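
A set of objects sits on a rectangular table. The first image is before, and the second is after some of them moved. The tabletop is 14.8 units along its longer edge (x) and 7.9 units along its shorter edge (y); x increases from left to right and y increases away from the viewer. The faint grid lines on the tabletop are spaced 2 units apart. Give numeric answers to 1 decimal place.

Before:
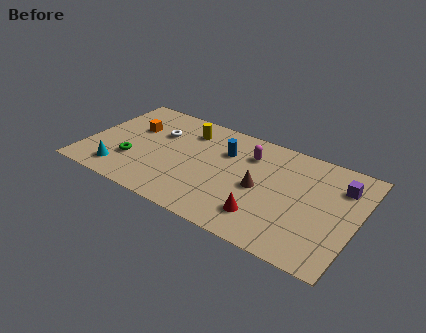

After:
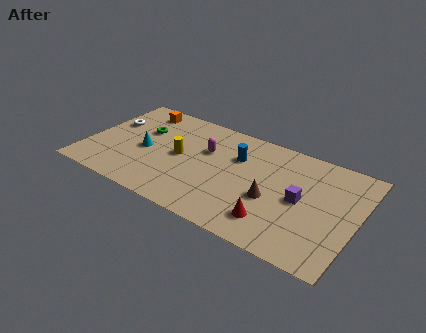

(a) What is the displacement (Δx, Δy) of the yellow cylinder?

(-0.1, -2.2)

The yellow cylinder was at about (5.2, 6.2) and moved to about (5.1, 4.0).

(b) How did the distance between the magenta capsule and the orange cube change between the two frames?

-2.0

Before: roughly 6.4 units apart; after: 4.4. That's 2.0 units closer together.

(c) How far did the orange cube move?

1.6

From (2.3, 5.1) to (2.3, 6.7), the orange cube covered √(0.0² + 1.6²) ≈ 1.6 units.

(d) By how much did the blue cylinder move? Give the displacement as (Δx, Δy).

(0.7, -0.1)

From the two frames, the blue cylinder sits at roughly (7.4, 5.5) before and (8.1, 5.4) after.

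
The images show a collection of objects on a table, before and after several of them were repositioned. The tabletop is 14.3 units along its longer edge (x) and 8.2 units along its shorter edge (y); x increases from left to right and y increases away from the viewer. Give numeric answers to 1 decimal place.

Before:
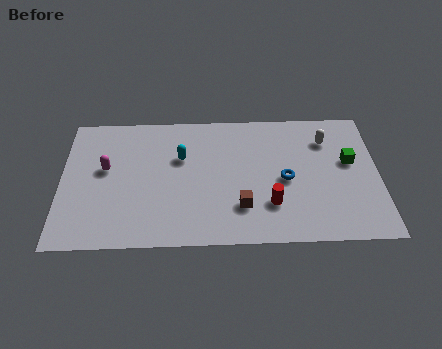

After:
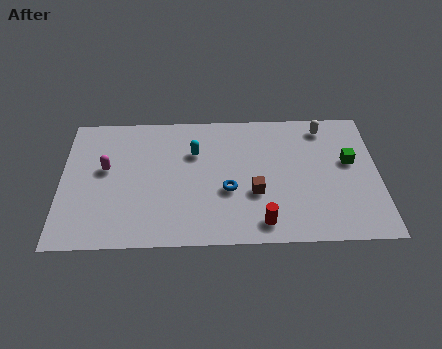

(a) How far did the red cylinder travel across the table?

1.2

From (9.4, 2.3) to (9.0, 1.2), the red cylinder covered √(0.4² + 1.1²) ≈ 1.2 units.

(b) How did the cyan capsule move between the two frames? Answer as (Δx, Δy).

(0.6, 0.3)

The cyan capsule started near (5.4, 5.3) and ended near (6.0, 5.6).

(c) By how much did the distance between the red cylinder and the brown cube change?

+0.5

They were about 1.3 units apart before and 1.8 after — 0.5 units further apart.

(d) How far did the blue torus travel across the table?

2.7

The blue torus moved from about (10.1, 3.8) to (7.5, 3.2), a distance of √(2.6² + 0.6²) ≈ 2.7.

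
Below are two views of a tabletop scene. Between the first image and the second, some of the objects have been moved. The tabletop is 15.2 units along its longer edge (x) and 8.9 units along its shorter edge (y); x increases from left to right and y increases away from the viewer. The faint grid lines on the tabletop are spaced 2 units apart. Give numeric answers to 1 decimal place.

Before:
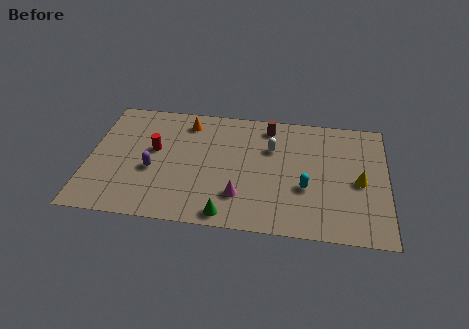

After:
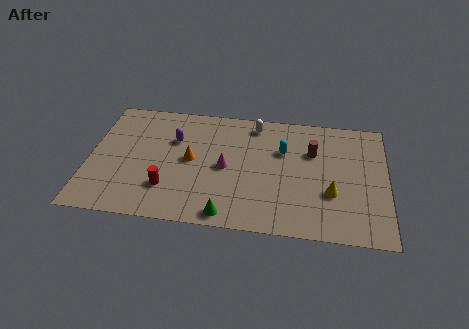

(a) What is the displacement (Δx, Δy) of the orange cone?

(0.3, -2.8)

From the two frames, the orange cone sits at roughly (4.9, 7.4) before and (5.2, 4.6) after.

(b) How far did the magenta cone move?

2.2

The magenta cone was near (7.8, 2.3) before and (7.0, 4.3) after, so it travelled √(0.8² + 2.0²) ≈ 2.2 units.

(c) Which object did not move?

the green cone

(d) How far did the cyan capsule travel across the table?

2.9

The cyan capsule was near (11.1, 3.3) before and (9.9, 5.9) after, so it travelled √(1.2² + 2.6²) ≈ 2.9 units.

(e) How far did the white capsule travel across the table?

1.9

The white capsule was near (9.3, 6.0) before and (8.4, 7.7) after, so it travelled √(0.9² + 1.7²) ≈ 1.9 units.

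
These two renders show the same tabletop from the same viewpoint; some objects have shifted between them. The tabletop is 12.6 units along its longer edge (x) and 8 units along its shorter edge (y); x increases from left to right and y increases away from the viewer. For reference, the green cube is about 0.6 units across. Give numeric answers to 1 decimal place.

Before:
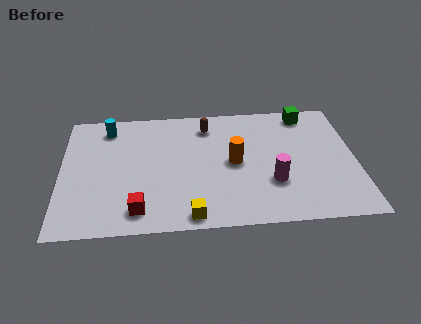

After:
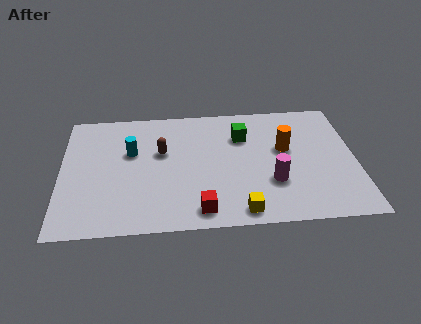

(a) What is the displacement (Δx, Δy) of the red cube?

(2.6, -0.2)

The red cube was at about (3.3, 1.3) and moved to about (5.9, 1.1).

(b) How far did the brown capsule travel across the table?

2.6

The brown capsule was near (6.3, 6.5) before and (4.3, 4.9) after, so it travelled √(2.0² + 1.6²) ≈ 2.6 units.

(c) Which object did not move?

the magenta cylinder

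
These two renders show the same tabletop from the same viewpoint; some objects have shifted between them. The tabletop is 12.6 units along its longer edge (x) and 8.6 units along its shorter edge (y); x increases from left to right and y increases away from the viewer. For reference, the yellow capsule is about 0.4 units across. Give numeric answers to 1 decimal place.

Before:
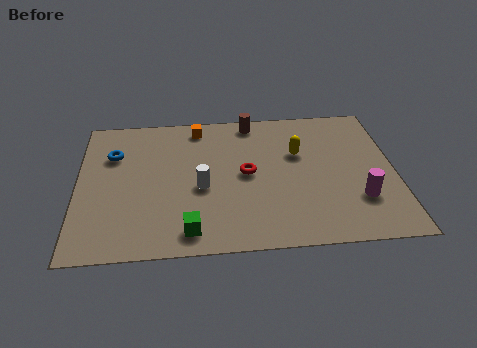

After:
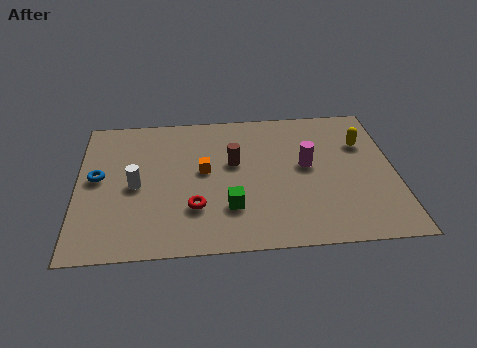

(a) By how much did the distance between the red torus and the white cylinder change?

+0.8

They were about 1.9 units apart before and 2.7 after — 0.8 units further apart.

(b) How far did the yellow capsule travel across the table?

2.6

From (8.8, 5.5) to (11.4, 5.9), the yellow capsule covered √(2.6² + 0.4²) ≈ 2.6 units.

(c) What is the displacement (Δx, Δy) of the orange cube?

(0.2, -2.8)

From the two frames, the orange cube sits at roughly (4.8, 7.5) before and (5.0, 4.7) after.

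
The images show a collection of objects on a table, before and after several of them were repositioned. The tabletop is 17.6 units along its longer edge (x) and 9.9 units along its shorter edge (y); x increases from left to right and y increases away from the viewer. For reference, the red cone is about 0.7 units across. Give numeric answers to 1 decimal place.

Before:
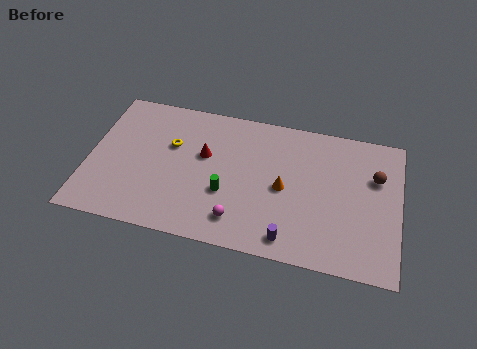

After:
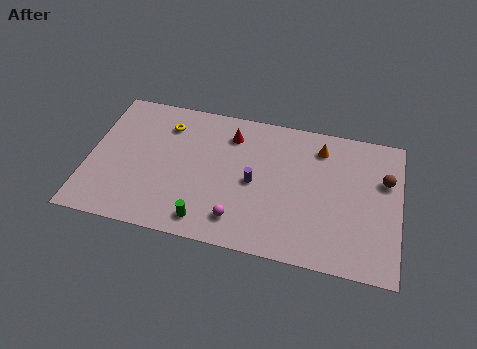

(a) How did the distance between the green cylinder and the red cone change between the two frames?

+3.7

The distance was about 2.8 in the first image and 6.5 in the second, so they moved 3.7 units further apart.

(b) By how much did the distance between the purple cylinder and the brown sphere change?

+0.5

They were about 7.0 units apart before and 7.5 after — 0.5 units further apart.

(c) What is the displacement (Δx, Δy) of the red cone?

(1.4, 1.8)

From the two frames, the red cone sits at roughly (6.5, 6.0) before and (7.9, 7.8) after.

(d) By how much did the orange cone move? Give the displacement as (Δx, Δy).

(1.9, 3.3)

From the two frames, the orange cone sits at roughly (11.1, 4.7) before and (13.0, 8.0) after.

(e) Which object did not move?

the magenta sphere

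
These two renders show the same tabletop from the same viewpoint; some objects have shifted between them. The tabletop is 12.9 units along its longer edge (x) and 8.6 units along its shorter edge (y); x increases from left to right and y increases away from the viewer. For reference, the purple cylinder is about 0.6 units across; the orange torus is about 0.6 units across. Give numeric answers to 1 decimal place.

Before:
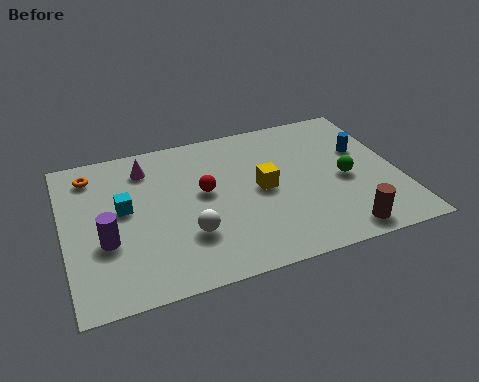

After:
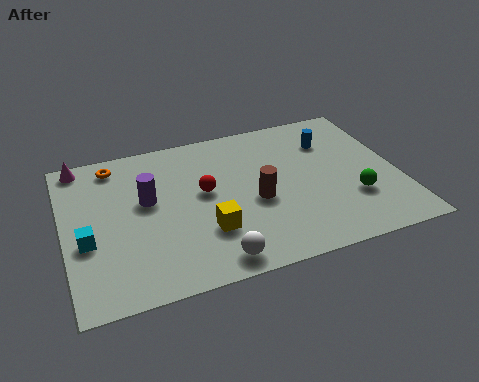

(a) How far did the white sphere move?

1.8

The white sphere moved from about (4.6, 2.6) to (5.4, 1.0), a distance of √(0.8² + 1.6²) ≈ 1.8.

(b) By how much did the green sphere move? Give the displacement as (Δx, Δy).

(0.2, -1.2)

From the two frames, the green sphere sits at roughly (10.8, 3.9) before and (11.0, 2.7) after.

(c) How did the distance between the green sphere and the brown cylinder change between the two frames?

+0.9

Before: roughly 2.9 units apart; after: 3.8. That's 0.9 units further apart.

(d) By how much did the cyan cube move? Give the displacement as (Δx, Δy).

(-1.5, -1.4)

The cyan cube was at about (2.3, 4.8) and moved to about (0.8, 3.4).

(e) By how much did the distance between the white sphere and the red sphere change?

+1.5

Before: roughly 2.3 units apart; after: 3.8. That's 1.5 units further apart.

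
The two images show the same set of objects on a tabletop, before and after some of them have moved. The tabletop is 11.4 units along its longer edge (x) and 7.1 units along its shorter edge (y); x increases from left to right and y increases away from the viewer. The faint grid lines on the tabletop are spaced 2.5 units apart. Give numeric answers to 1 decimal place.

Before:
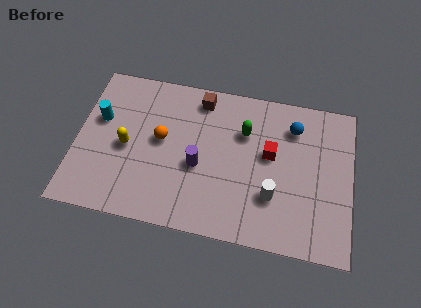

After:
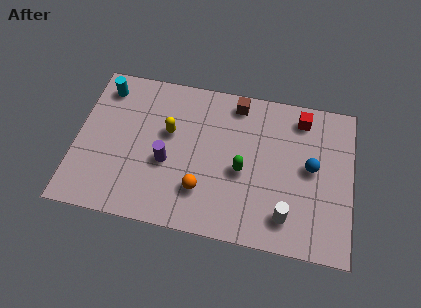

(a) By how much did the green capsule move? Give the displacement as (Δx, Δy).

(0.0, -1.8)

The green capsule was at about (6.9, 4.9) and moved to about (6.9, 3.1).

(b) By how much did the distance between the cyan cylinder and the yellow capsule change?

+1.6

The distance was about 1.6 in the first image and 3.2 in the second, so they moved 1.6 units further apart.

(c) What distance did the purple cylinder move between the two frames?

1.3

The purple cylinder was near (5.1, 3.0) before and (3.8, 2.9) after, so it travelled √(1.3² + 0.1²) ≈ 1.3 units.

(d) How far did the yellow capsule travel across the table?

2.0

The yellow capsule was near (2.1, 3.3) before and (3.8, 4.3) after, so it travelled √(1.7² + 1.0²) ≈ 2.0 units.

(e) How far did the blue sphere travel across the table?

1.9

The blue sphere moved from about (8.9, 5.5) to (9.7, 3.8), a distance of √(0.8² + 1.7²) ≈ 1.9.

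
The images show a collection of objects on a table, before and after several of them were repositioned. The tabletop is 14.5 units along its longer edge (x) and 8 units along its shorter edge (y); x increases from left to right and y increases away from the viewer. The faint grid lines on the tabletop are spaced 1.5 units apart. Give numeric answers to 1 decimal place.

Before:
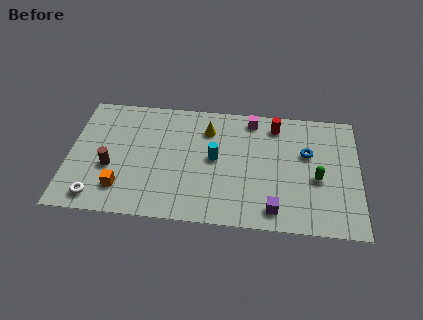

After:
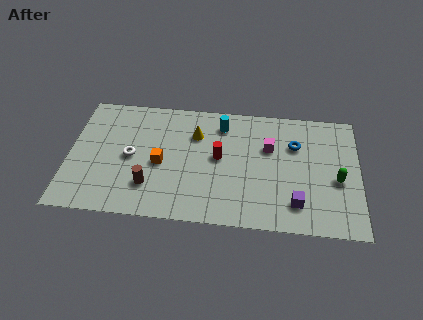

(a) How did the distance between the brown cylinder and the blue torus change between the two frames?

-2.0

The distance was about 10.0 in the first image and 8.0 in the second, so they moved 2.0 units closer together.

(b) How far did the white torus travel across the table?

3.2

The white torus moved from about (1.5, 1.1) to (3.1, 3.9), a distance of √(1.6² + 2.8²) ≈ 3.2.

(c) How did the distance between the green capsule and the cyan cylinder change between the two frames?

+1.4

They were about 5.2 units apart before and 6.6 after — 1.4 units further apart.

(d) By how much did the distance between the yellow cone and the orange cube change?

-3.3

The distance was about 6.0 in the first image and 2.7 in the second, so they moved 3.3 units closer together.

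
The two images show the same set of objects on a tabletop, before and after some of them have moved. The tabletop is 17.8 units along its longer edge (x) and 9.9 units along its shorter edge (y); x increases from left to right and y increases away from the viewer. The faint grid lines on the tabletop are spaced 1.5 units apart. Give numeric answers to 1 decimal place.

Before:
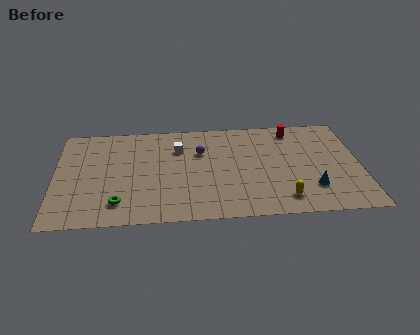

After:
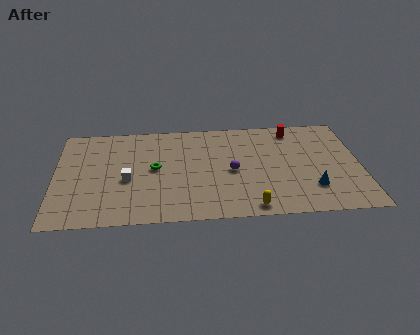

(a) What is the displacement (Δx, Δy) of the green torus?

(2.1, 3.2)

The green torus started near (3.7, 2.0) and ended near (5.8, 5.2).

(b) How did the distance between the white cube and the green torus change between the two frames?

-4.3

The distance was about 6.2 in the first image and 1.9 in the second, so they moved 4.3 units closer together.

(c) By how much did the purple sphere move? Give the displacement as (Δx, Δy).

(1.8, -2.1)

From the two frames, the purple sphere sits at roughly (8.5, 6.7) before and (10.3, 4.6) after.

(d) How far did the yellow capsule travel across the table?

2.0

From (13.2, 1.7) to (11.3, 1.0), the yellow capsule covered √(1.9² + 0.7²) ≈ 2.0 units.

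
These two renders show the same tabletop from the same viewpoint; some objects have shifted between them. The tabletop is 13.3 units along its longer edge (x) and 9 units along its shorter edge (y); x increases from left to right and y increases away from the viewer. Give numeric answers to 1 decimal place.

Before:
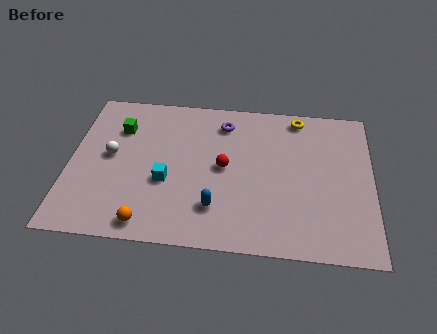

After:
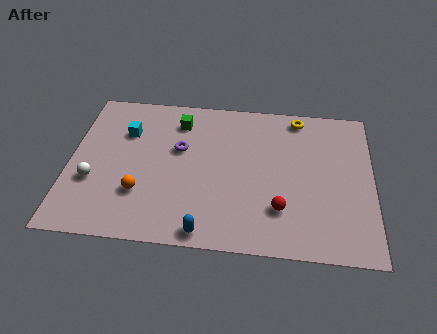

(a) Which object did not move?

the yellow torus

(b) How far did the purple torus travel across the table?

2.6

From (6.7, 7.3) to (4.8, 5.5), the purple torus covered √(1.9² + 1.8²) ≈ 2.6 units.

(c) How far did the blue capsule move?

1.5

The blue capsule moved from about (6.5, 2.2) to (6.1, 0.8), a distance of √(0.4² + 1.4²) ≈ 1.5.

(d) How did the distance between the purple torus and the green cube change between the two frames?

-3.0

They were about 4.7 units apart before and 1.7 after — 3.0 units closer together.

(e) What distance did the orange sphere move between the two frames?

1.7

The orange sphere moved from about (3.6, 1.0) to (3.2, 2.7), a distance of √(0.4² + 1.7²) ≈ 1.7.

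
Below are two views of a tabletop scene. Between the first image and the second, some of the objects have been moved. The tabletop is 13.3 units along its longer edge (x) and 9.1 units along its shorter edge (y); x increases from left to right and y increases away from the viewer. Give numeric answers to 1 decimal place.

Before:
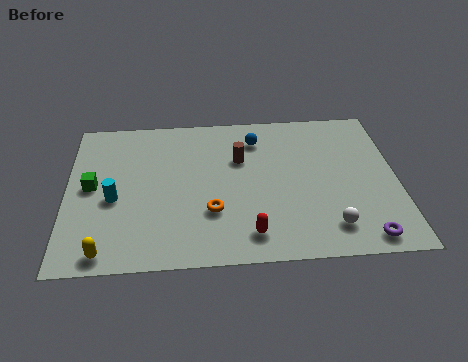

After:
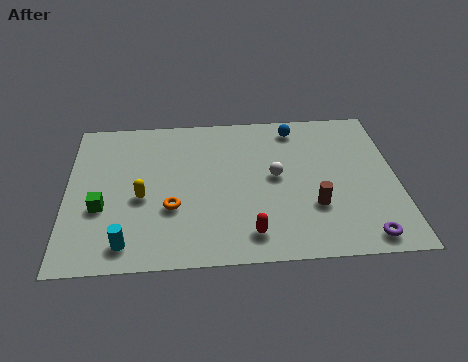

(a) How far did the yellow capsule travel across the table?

3.3

The yellow capsule moved from about (1.6, 0.9) to (3.0, 3.9), a distance of √(1.4² + 3.0²) ≈ 3.3.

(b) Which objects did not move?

the red capsule and the purple torus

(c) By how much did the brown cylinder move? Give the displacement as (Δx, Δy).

(2.9, -3.1)

The brown cylinder started near (7.0, 6.0) and ended near (9.9, 2.9).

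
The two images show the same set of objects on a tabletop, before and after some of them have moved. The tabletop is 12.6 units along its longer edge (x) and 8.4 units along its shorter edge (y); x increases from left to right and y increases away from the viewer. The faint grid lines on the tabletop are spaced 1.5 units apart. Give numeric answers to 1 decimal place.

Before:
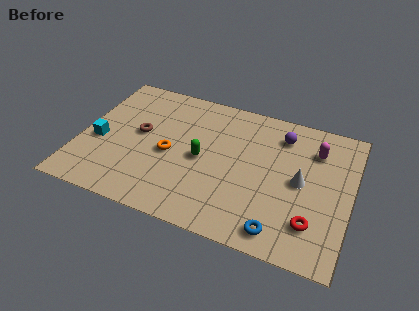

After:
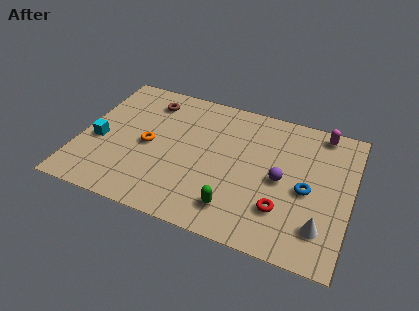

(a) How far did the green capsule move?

3.0

The green capsule moved from about (5.7, 4.0) to (7.5, 1.6), a distance of √(1.8² + 2.4²) ≈ 3.0.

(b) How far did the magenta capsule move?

1.2

The magenta capsule was near (10.8, 6.3) before and (11.0, 7.5) after, so it travelled √(0.2² + 1.2²) ≈ 1.2 units.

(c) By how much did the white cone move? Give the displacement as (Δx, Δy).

(1.1, -2.3)

From the two frames, the white cone sits at roughly (10.3, 4.2) before and (11.4, 1.9) after.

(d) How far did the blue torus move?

2.9

The blue torus moved from about (9.6, 1.1) to (10.6, 3.8), a distance of √(1.0² + 2.7²) ≈ 2.9.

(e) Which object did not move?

the cyan cube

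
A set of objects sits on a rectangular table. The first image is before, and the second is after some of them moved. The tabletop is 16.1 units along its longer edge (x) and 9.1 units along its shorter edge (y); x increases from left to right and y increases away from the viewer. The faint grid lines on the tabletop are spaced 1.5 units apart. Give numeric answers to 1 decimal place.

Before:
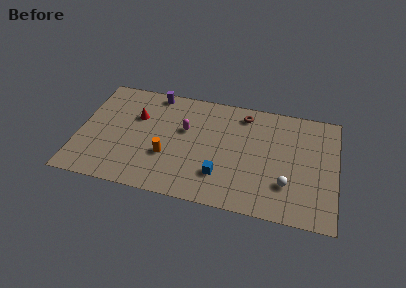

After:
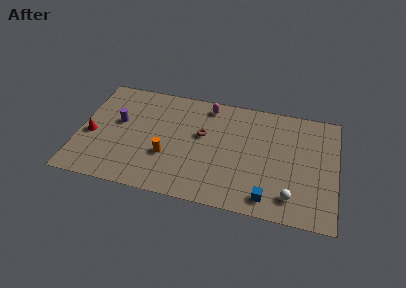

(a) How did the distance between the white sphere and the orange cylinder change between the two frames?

+0.4

They were about 7.5 units apart before and 7.9 after — 0.4 units further apart.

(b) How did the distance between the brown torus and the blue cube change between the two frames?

+0.5

They were about 5.4 units apart before and 5.9 after — 0.5 units further apart.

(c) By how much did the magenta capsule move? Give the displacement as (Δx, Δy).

(1.3, 2.3)

The magenta capsule was at about (6.6, 5.6) and moved to about (7.9, 7.9).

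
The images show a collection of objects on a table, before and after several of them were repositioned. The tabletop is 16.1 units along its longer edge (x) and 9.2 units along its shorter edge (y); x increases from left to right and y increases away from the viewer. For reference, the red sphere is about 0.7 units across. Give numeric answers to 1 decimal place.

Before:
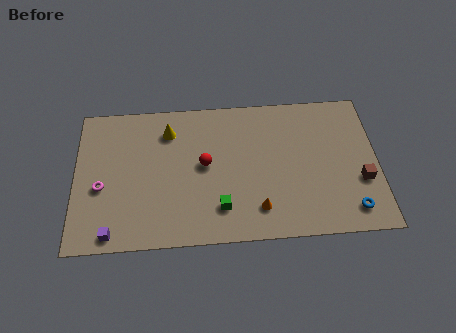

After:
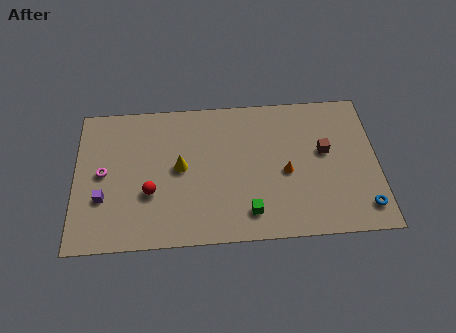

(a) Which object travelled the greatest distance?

the red sphere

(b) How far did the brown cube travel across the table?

2.8

From (15.2, 3.3) to (13.3, 5.3), the brown cube covered √(1.9² + 2.0²) ≈ 2.8 units.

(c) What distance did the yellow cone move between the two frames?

2.5

From (5.0, 7.2) to (5.6, 4.8), the yellow cone covered √(0.6² + 2.4²) ≈ 2.5 units.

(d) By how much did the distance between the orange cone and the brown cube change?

-3.3

Before: roughly 5.7 units apart; after: 2.4. That's 3.3 units closer together.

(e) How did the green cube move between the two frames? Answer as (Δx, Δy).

(1.5, -0.4)

From the two frames, the green cube sits at roughly (7.7, 2.1) before and (9.2, 1.7) after.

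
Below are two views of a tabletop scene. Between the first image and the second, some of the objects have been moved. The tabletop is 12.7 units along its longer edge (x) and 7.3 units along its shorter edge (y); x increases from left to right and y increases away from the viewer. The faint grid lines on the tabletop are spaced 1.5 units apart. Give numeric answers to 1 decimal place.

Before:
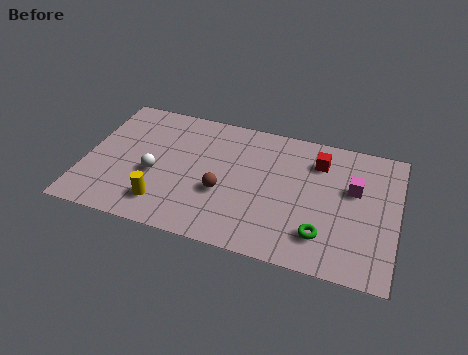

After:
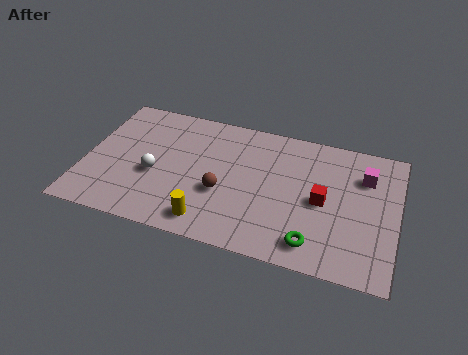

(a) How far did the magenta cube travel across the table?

0.9

The magenta cube was near (10.9, 4.5) before and (11.3, 5.3) after, so it travelled √(0.4² + 0.8²) ≈ 0.9 units.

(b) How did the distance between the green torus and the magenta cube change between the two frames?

+1.5

They were about 3.0 units apart before and 4.5 after — 1.5 units further apart.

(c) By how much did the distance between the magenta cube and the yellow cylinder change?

-0.8

They were about 8.1 units apart before and 7.3 after — 0.8 units closer together.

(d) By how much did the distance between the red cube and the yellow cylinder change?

-2.3

The distance was about 7.3 in the first image and 5.0 in the second, so they moved 2.3 units closer together.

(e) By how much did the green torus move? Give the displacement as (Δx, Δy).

(-0.3, -0.5)

From the two frames, the green torus sits at roughly (9.8, 1.7) before and (9.5, 1.2) after.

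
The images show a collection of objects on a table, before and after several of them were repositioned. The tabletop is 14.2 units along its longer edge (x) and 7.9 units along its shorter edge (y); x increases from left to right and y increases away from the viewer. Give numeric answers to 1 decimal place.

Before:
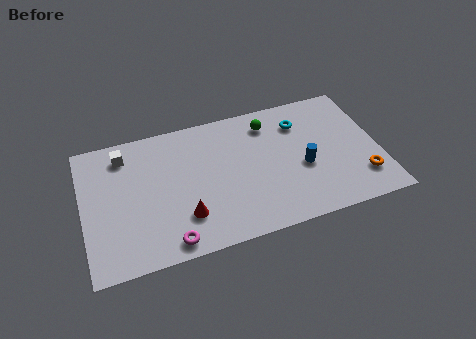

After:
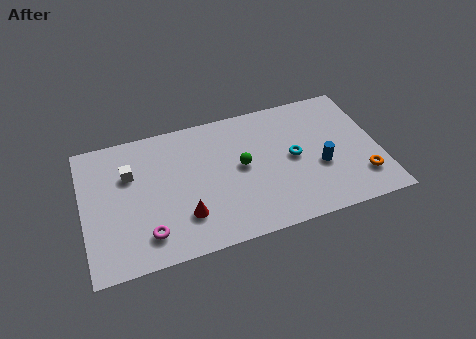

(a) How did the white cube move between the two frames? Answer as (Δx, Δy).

(0.2, -1.2)

The white cube was at about (2.1, 6.5) and moved to about (2.3, 5.3).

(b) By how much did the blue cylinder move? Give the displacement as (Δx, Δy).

(0.8, -0.2)

The blue cylinder was at about (10.5, 3.3) and moved to about (11.3, 3.1).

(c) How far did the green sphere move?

2.7

The green sphere was near (9.1, 6.4) before and (7.6, 4.2) after, so it travelled √(1.5² + 2.2²) ≈ 2.7 units.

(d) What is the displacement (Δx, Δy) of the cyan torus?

(-0.5, -2.0)

From the two frames, the cyan torus sits at roughly (10.6, 6.0) before and (10.1, 4.0) after.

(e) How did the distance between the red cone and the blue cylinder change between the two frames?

+0.8

Before: roughly 5.9 units apart; after: 6.7. That's 0.8 units further apart.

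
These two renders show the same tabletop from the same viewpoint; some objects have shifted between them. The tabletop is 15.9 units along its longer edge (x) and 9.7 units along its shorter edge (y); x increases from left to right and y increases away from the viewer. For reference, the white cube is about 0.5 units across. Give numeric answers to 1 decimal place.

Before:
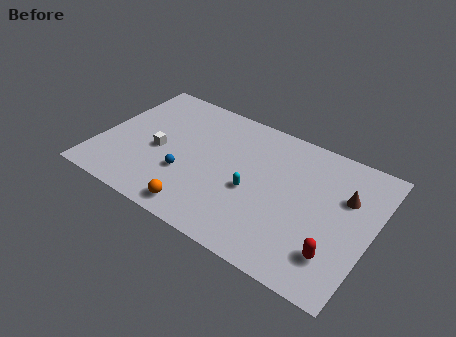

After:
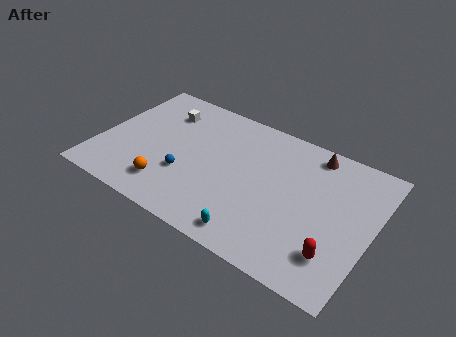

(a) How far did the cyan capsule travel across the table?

3.0

The cyan capsule was near (9.1, 4.1) before and (9.7, 1.2) after, so it travelled √(0.6² + 2.9²) ≈ 3.0 units.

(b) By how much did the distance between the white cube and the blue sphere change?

+2.5

Before: roughly 2.1 units apart; after: 4.6. That's 2.5 units further apart.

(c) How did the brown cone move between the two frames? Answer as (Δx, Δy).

(-2.2, 2.1)

The brown cone was at about (14.2, 6.4) and moved to about (12.0, 8.5).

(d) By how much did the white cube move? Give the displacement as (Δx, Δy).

(-0.3, 3.1)

The white cube started near (3.5, 4.3) and ended near (3.2, 7.4).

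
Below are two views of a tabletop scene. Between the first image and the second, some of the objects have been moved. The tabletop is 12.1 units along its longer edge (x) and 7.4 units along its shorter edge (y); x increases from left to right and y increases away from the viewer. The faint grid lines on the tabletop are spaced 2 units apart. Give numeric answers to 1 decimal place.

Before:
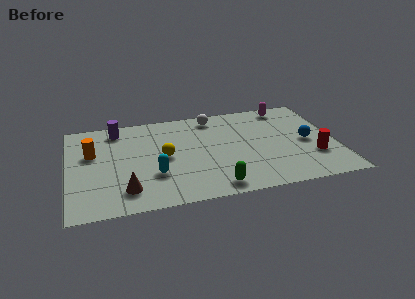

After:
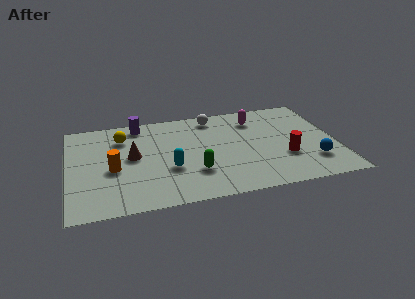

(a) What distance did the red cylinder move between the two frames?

1.3

From (11.0, 2.3) to (9.7, 2.5), the red cylinder covered √(1.3² + 0.2²) ≈ 1.3 units.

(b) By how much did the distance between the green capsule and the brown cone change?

-0.7

Before: roughly 3.9 units apart; after: 3.2. That's 0.7 units closer together.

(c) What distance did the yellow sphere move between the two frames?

2.6

The yellow sphere was near (4.3, 3.7) before and (2.5, 5.6) after, so it travelled √(1.8² + 1.9²) ≈ 2.6 units.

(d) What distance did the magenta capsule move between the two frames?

1.7

The magenta capsule moved from about (10.1, 6.5) to (8.6, 5.8), a distance of √(1.5² + 0.7²) ≈ 1.7.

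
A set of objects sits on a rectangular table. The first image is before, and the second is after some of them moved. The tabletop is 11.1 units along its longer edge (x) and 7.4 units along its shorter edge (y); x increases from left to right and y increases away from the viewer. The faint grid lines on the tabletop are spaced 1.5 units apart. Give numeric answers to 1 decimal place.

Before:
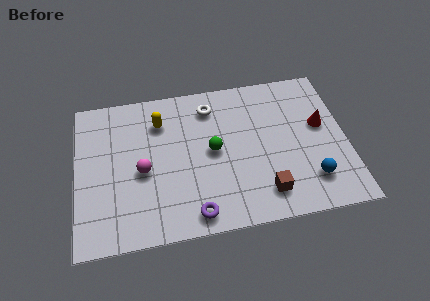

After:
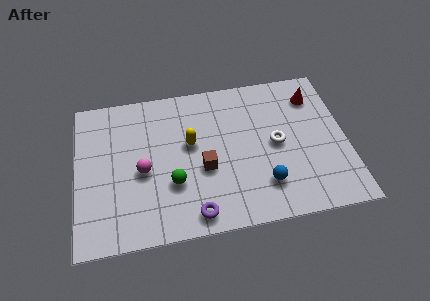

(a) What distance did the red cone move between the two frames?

1.5

The red cone was near (10.1, 4.3) before and (9.9, 5.8) after, so it travelled √(0.2² + 1.5²) ≈ 1.5 units.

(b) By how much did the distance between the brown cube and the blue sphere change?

+0.8

Before: roughly 1.9 units apart; after: 2.7. That's 0.8 units further apart.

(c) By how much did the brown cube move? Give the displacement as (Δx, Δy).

(-2.4, 1.6)

The brown cube was at about (7.6, 1.4) and moved to about (5.2, 3.0).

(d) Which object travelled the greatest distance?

the white torus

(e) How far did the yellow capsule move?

1.8

The yellow capsule moved from about (3.5, 5.6) to (4.7, 4.3), a distance of √(1.2² + 1.3²) ≈ 1.8.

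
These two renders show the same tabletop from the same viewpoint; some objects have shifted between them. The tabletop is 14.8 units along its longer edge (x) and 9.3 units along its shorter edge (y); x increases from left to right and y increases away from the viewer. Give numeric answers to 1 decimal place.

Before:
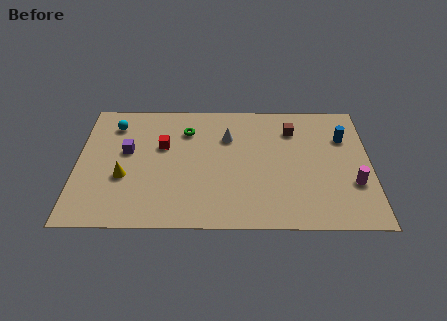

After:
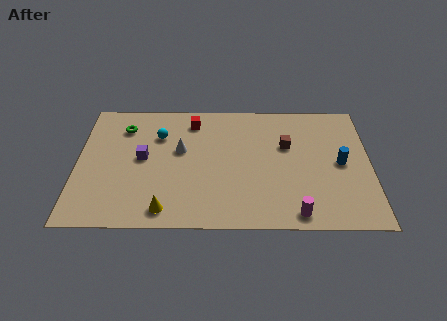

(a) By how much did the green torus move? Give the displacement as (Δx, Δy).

(-3.2, 0.2)

The green torus started near (5.5, 7.0) and ended near (2.3, 7.2).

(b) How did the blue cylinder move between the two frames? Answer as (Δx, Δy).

(-0.2, -1.9)

The blue cylinder was at about (13.5, 6.5) and moved to about (13.3, 4.6).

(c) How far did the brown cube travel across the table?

1.2

The brown cube moved from about (10.9, 7.1) to (10.6, 5.9), a distance of √(0.3² + 1.2²) ≈ 1.2.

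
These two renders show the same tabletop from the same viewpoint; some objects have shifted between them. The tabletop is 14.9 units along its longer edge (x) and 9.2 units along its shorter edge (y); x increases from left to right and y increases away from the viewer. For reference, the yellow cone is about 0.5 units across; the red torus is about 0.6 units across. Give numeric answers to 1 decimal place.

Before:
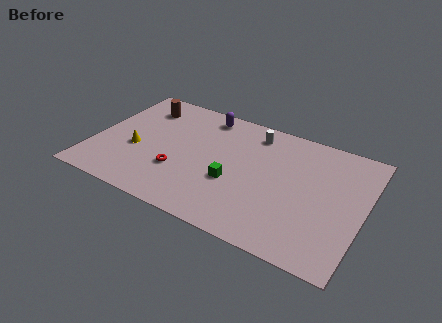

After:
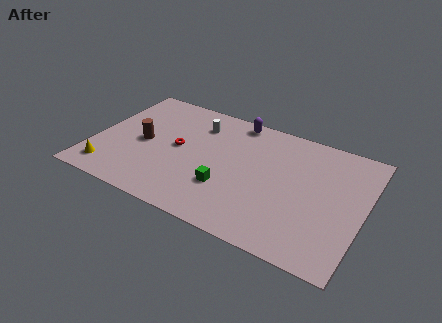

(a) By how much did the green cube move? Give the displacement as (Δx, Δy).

(-0.3, -0.6)

The green cube was at about (7.9, 3.5) and moved to about (7.6, 2.9).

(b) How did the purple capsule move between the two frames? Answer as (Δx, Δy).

(1.7, 0.3)

The purple capsule was at about (5.7, 8.0) and moved to about (7.4, 8.3).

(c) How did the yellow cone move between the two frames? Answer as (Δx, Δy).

(-1.2, -2.2)

The yellow cone was at about (2.4, 3.7) and moved to about (1.2, 1.5).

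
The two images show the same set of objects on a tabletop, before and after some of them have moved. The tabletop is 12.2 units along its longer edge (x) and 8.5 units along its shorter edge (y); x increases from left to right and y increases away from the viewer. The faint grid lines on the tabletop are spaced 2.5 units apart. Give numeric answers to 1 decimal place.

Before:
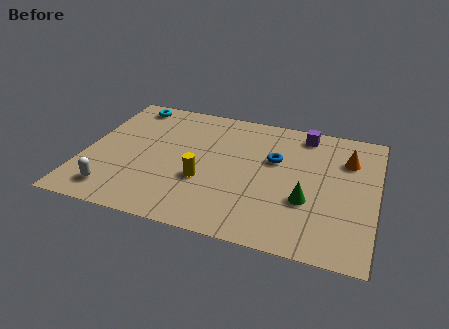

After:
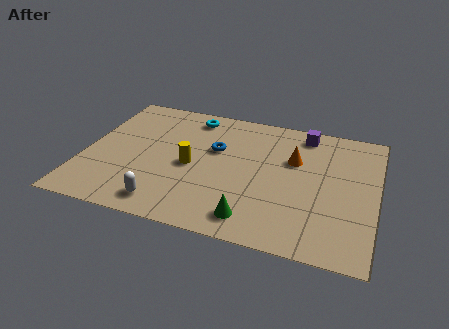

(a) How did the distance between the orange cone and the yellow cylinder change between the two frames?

-2.0

The distance was about 6.5 in the first image and 4.5 in the second, so they moved 2.0 units closer together.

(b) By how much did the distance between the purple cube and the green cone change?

+1.9

The distance was about 4.4 in the first image and 6.3 in the second, so they moved 1.9 units further apart.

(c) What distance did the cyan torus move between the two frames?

2.7

The cyan torus was near (1.5, 7.5) before and (4.2, 7.3) after, so it travelled √(2.7² + 0.2²) ≈ 2.7 units.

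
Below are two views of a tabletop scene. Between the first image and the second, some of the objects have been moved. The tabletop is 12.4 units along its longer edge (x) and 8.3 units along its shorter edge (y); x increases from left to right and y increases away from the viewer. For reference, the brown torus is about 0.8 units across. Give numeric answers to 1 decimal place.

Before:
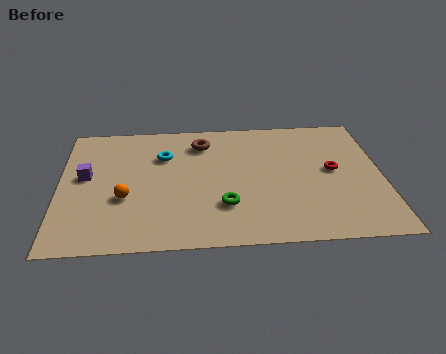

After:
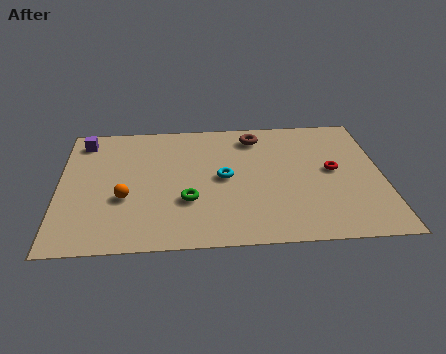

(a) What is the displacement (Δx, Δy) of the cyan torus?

(2.3, -1.6)

From the two frames, the cyan torus sits at roughly (4.0, 5.8) before and (6.3, 4.2) after.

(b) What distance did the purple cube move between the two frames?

2.4

The purple cube moved from about (1.0, 4.6) to (0.9, 7.0), a distance of √(0.1² + 2.4²) ≈ 2.4.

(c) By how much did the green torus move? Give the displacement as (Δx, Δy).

(-1.4, 0.4)

From the two frames, the green torus sits at roughly (6.3, 2.4) before and (4.9, 2.8) after.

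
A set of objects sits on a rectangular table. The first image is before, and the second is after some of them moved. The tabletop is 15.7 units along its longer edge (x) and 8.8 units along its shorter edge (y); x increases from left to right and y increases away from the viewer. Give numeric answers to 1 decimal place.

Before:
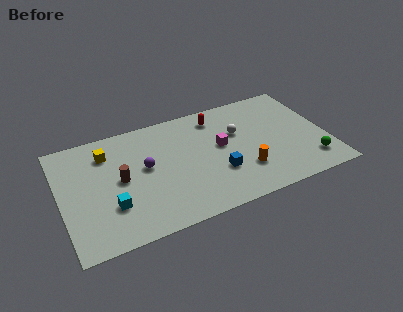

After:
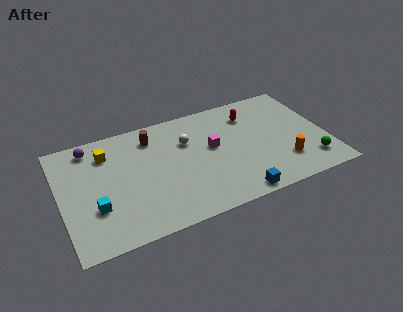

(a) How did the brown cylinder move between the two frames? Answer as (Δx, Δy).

(2.1, 2.6)

The brown cylinder was at about (3.5, 4.5) and moved to about (5.6, 7.1).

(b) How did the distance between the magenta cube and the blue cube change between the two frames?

+2.3

Before: roughly 2.0 units apart; after: 4.3. That's 2.3 units further apart.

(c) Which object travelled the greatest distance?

the purple sphere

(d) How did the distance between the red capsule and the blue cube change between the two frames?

+1.8

Before: roughly 4.4 units apart; after: 6.2. That's 1.8 units further apart.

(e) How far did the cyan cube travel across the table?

0.9

From (2.8, 2.7) to (1.9, 2.9), the cyan cube covered √(0.9² + 0.2²) ≈ 0.9 units.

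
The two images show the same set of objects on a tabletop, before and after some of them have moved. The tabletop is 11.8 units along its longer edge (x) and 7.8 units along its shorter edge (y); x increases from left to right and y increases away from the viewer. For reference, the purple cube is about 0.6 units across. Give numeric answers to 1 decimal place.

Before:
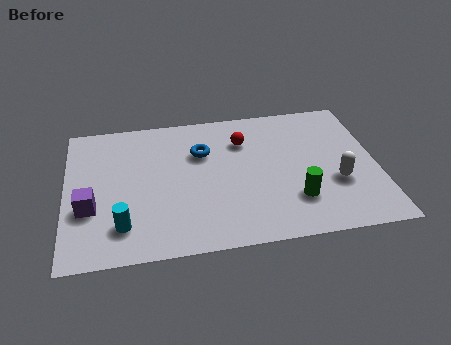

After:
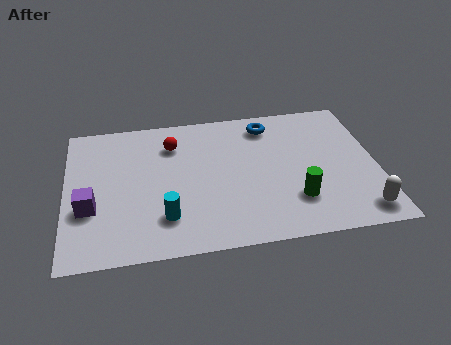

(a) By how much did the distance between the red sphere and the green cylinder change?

+1.9

Before: roughly 4.0 units apart; after: 5.9. That's 1.9 units further apart.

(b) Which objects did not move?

the green cylinder and the purple cube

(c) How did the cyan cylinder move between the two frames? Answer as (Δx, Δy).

(1.6, 0.2)

The cyan cylinder was at about (2.1, 1.7) and moved to about (3.7, 1.9).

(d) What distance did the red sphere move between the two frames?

2.7

The red sphere moved from about (6.8, 5.7) to (4.1, 5.9), a distance of √(2.7² + 0.2²) ≈ 2.7.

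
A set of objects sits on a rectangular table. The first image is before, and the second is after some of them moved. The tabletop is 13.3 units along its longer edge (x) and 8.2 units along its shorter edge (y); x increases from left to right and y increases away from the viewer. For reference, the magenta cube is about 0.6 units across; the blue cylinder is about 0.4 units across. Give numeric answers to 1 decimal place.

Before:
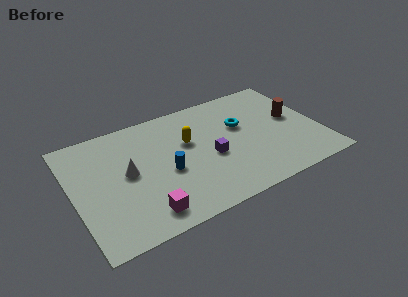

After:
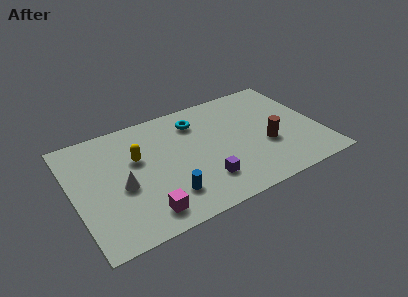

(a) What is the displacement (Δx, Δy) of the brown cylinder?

(-1.7, -1.4)

The brown cylinder was at about (12.0, 4.5) and moved to about (10.3, 3.1).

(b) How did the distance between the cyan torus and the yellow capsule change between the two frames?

+0.7

Before: roughly 2.9 units apart; after: 3.6. That's 0.7 units further apart.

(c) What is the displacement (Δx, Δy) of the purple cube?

(-0.6, -1.5)

The purple cube started near (7.3, 3.5) and ended near (6.7, 2.0).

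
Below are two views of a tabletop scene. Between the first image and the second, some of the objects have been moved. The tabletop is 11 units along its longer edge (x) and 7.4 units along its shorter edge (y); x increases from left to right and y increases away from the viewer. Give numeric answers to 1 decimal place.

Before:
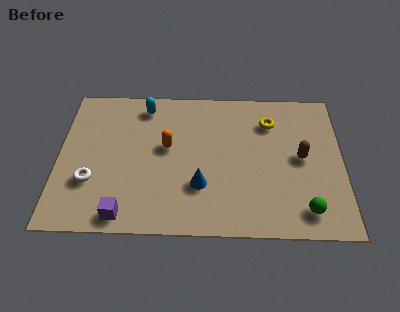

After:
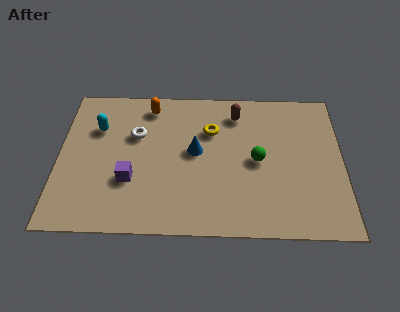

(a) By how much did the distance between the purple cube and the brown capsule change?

-2.0

The distance was about 7.4 in the first image and 5.4 in the second, so they moved 2.0 units closer together.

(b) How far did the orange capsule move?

2.2

The orange capsule moved from about (4.2, 4.2) to (3.5, 6.3), a distance of √(0.7² + 2.1²) ≈ 2.2.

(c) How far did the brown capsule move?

3.3

The brown capsule was near (9.4, 3.8) before and (6.9, 6.0) after, so it travelled √(2.5² + 2.2²) ≈ 3.3 units.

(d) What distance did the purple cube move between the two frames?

1.7

The purple cube moved from about (2.6, 0.8) to (2.8, 2.5), a distance of √(0.2² + 1.7²) ≈ 1.7.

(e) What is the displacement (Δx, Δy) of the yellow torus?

(-2.3, -0.5)

From the two frames, the yellow torus sits at roughly (8.2, 5.6) before and (5.9, 5.1) after.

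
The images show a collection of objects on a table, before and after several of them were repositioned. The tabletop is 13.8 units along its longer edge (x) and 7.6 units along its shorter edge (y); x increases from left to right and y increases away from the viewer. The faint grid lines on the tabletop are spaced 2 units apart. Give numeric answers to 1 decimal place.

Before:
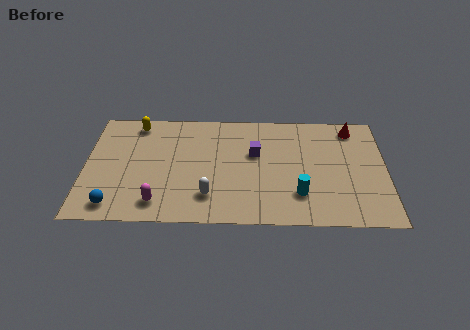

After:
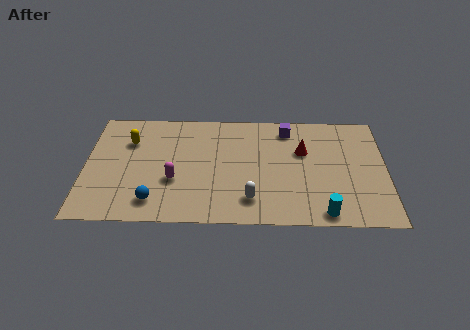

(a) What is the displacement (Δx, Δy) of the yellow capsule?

(-0.3, -1.2)

The yellow capsule started near (2.3, 6.6) and ended near (2.0, 5.4).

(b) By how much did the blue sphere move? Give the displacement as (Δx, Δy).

(1.8, 0.3)

The blue sphere was at about (1.4, 1.1) and moved to about (3.2, 1.4).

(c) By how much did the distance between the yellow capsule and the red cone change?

-2.0

The distance was about 10.0 in the first image and 8.0 in the second, so they moved 2.0 units closer together.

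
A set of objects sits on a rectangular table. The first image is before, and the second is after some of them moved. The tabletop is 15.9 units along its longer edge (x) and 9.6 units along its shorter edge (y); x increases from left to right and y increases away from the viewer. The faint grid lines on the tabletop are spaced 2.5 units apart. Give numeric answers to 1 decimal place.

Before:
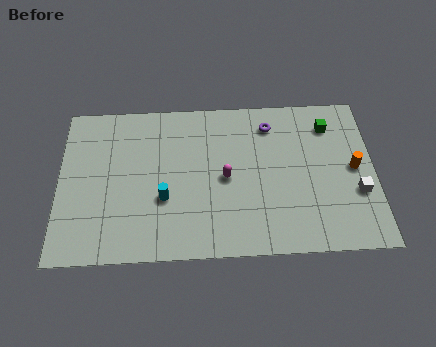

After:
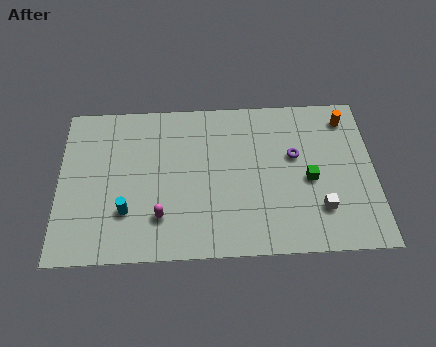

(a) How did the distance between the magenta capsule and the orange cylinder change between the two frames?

+4.5

They were about 6.5 units apart before and 11.0 after — 4.5 units further apart.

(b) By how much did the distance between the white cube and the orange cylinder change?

+4.2

Before: roughly 1.5 units apart; after: 5.7. That's 4.2 units further apart.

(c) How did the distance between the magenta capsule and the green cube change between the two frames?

+1.6

Before: roughly 6.1 units apart; after: 7.7. That's 1.6 units further apart.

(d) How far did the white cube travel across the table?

2.1

The white cube moved from about (15.0, 3.4) to (13.1, 2.5), a distance of √(1.9² + 0.9²) ≈ 2.1.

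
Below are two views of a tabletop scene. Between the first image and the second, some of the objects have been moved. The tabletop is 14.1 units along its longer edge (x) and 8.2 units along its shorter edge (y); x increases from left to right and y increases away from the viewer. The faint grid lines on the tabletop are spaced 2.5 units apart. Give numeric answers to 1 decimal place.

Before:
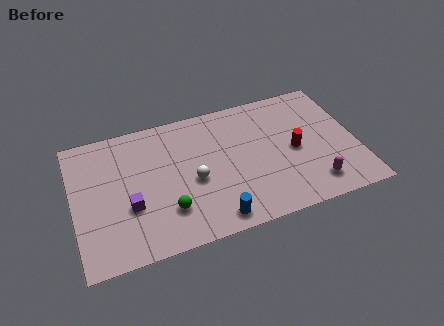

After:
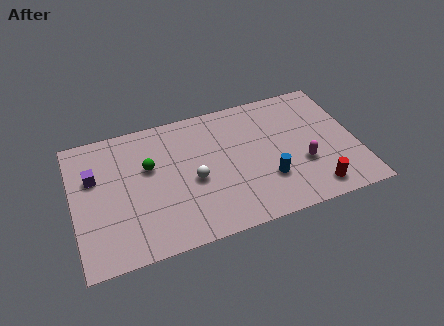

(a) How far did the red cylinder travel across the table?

2.8

From (11.0, 3.9) to (11.7, 1.2), the red cylinder covered √(0.7² + 2.7²) ≈ 2.8 units.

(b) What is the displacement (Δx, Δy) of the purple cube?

(-1.6, 2.3)

From the two frames, the purple cube sits at roughly (2.7, 3.0) before and (1.1, 5.3) after.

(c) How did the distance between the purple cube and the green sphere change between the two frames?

+0.7

Before: roughly 2.0 units apart; after: 2.7. That's 0.7 units further apart.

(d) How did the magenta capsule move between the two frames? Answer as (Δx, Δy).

(-0.4, 1.4)

The magenta capsule started near (11.7, 1.5) and ended near (11.3, 2.9).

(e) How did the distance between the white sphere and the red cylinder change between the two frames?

+1.2

Before: roughly 5.1 units apart; after: 6.3. That's 1.2 units further apart.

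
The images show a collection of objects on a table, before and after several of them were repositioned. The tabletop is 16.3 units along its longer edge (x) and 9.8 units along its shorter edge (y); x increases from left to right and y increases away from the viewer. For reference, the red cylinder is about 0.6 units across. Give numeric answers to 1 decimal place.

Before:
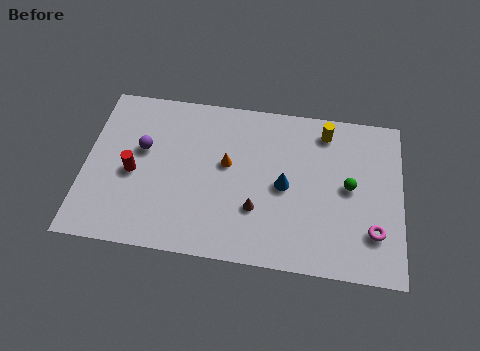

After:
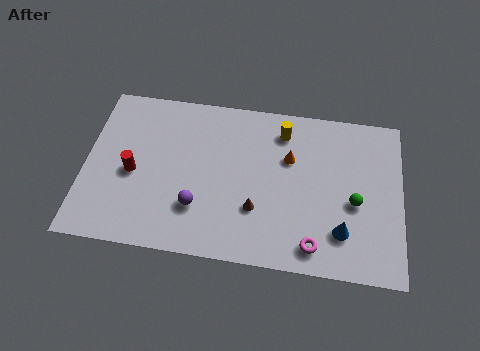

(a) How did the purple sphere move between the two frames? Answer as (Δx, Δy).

(3.0, -3.1)

The purple sphere started near (2.9, 5.9) and ended near (5.9, 2.8).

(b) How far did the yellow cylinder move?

2.2

From (12.3, 8.3) to (10.1, 8.0), the yellow cylinder covered √(2.2² + 0.3²) ≈ 2.2 units.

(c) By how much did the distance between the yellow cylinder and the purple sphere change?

-3.0

The distance was about 9.7 in the first image and 6.7 in the second, so they moved 3.0 units closer together.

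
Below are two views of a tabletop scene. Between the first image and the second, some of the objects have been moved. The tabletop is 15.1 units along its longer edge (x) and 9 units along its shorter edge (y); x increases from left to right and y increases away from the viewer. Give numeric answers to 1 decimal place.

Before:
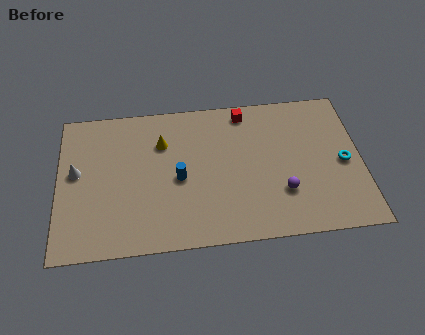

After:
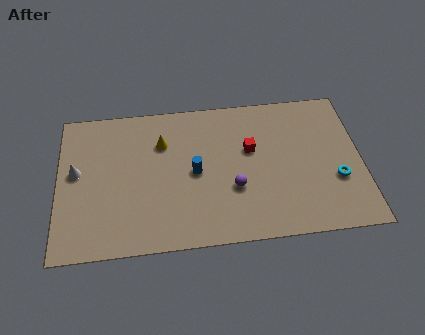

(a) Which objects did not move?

the yellow cone and the white cone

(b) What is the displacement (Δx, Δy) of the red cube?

(0.2, -2.4)

The red cube started near (9.4, 7.9) and ended near (9.6, 5.5).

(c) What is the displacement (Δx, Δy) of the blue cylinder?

(0.8, 0.3)

From the two frames, the blue cylinder sits at roughly (6.0, 4.1) before and (6.8, 4.4) after.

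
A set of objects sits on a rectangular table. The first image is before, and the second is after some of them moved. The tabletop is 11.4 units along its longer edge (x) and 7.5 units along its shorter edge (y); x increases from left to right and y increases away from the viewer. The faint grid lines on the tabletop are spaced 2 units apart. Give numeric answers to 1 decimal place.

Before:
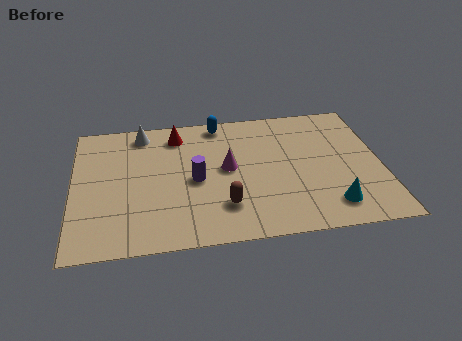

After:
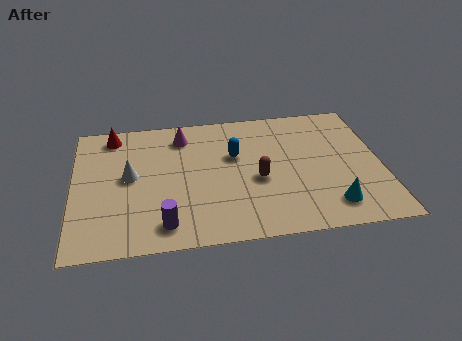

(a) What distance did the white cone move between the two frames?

2.5

The white cone moved from about (2.6, 6.5) to (2.1, 4.0), a distance of √(0.5² + 2.5²) ≈ 2.5.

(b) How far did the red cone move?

2.4

The red cone was near (3.9, 6.2) before and (1.5, 6.5) after, so it travelled √(2.4² + 0.3²) ≈ 2.4 units.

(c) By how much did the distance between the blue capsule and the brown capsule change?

-3.1

Before: roughly 4.8 units apart; after: 1.7. That's 3.1 units closer together.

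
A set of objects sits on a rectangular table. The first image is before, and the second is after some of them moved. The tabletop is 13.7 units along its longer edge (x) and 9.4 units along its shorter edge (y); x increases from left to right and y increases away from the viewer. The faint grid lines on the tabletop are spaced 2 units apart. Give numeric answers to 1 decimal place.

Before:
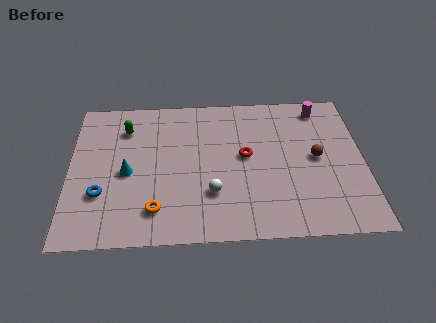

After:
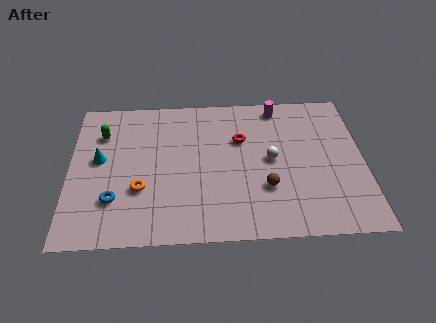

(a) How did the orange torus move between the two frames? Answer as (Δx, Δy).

(-0.7, 1.3)

The orange torus was at about (4.0, 1.9) and moved to about (3.3, 3.2).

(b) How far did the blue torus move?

0.7

The blue torus was near (1.5, 3.0) before and (2.1, 2.6) after, so it travelled √(0.6² + 0.4²) ≈ 0.7 units.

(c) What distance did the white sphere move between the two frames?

3.4

From (6.6, 2.8) to (9.4, 4.8), the white sphere covered √(2.8² + 2.0²) ≈ 3.4 units.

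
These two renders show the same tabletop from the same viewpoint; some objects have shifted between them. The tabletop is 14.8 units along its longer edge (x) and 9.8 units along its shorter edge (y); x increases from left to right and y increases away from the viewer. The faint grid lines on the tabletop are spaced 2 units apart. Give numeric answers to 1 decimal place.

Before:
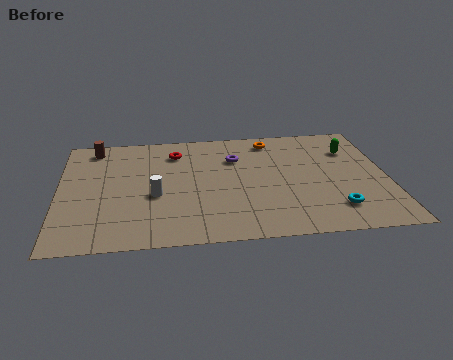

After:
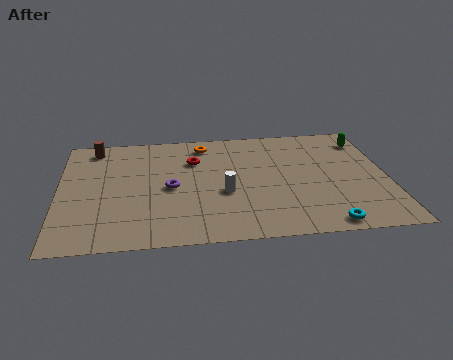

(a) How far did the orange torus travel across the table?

3.1

The orange torus moved from about (9.7, 8.4) to (6.6, 8.3), a distance of √(3.1² + 0.1²) ≈ 3.1.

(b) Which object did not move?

the brown cylinder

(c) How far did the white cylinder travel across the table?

3.1

From (4.3, 4.0) to (7.4, 3.9), the white cylinder covered √(3.1² + 0.1²) ≈ 3.1 units.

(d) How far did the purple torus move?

3.8

The purple torus was near (8.0, 6.9) before and (5.0, 4.6) after, so it travelled √(3.0² + 2.3²) ≈ 3.8 units.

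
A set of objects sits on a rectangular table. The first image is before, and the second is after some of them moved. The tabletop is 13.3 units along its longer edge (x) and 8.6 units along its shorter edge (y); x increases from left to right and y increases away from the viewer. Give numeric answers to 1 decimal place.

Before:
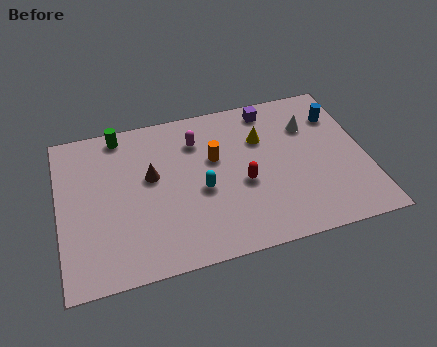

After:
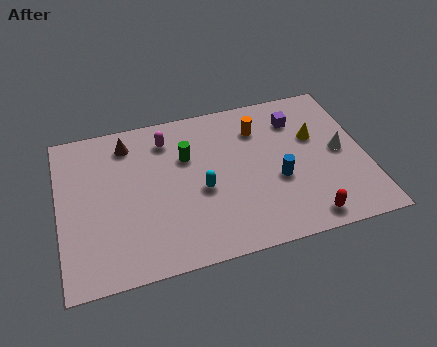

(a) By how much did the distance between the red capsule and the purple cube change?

+1.4

They were about 4.2 units apart before and 5.6 after — 1.4 units further apart.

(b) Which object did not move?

the cyan capsule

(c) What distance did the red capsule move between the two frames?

3.6

The red capsule moved from about (7.9, 3.6) to (10.4, 1.0), a distance of √(2.5² + 2.6²) ≈ 3.6.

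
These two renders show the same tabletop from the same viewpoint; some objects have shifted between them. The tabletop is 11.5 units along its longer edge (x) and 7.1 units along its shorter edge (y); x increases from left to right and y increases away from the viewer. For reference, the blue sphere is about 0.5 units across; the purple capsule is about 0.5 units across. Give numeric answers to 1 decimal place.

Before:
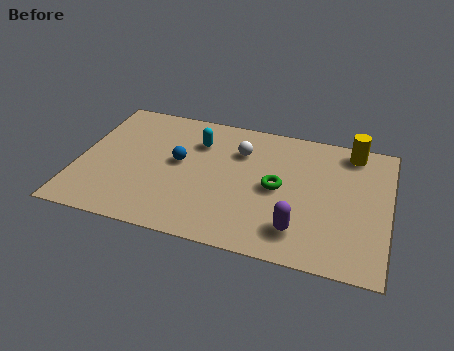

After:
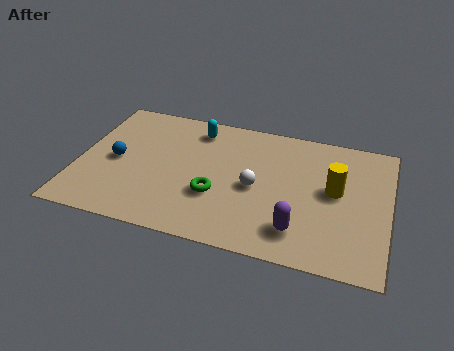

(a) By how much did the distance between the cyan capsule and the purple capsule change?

+0.6

Before: roughly 5.4 units apart; after: 6.0. That's 0.6 units further apart.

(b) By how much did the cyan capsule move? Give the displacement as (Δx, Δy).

(-0.1, 0.7)

From the two frames, the cyan capsule sits at roughly (4.3, 5.2) before and (4.2, 5.9) after.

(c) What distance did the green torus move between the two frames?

2.4

The green torus moved from about (7.4, 3.5) to (5.2, 2.5), a distance of √(2.2² + 1.0²) ≈ 2.4.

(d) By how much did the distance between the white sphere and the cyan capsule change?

+1.9

The distance was about 1.6 in the first image and 3.5 in the second, so they moved 1.9 units further apart.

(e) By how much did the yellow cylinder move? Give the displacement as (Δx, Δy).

(-0.5, -2.3)

The yellow cylinder was at about (10.0, 6.2) and moved to about (9.5, 3.9).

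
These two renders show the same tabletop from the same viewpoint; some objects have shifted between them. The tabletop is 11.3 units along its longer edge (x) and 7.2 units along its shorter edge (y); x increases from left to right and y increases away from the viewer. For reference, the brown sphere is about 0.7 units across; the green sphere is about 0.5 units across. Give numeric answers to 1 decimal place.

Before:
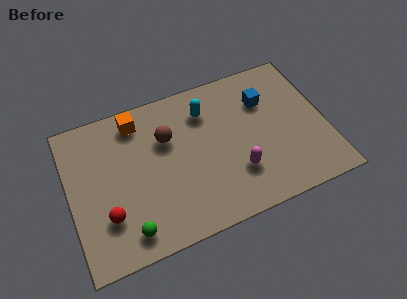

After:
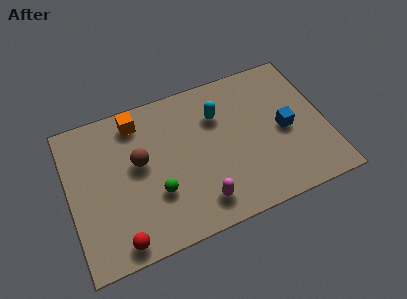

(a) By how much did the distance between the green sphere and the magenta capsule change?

-2.9

They were about 5.0 units apart before and 2.1 after — 2.9 units closer together.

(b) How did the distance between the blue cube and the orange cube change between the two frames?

+1.2

The distance was about 5.7 in the first image and 6.9 in the second, so they moved 1.2 units further apart.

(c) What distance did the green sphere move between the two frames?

1.9

The green sphere moved from about (2.3, 1.1) to (3.7, 2.4), a distance of √(1.4² + 1.3²) ≈ 1.9.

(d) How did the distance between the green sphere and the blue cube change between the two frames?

-1.7

They were about 7.6 units apart before and 5.9 after — 1.7 units closer together.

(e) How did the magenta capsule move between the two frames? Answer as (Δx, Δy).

(-1.7, -0.8)

The magenta capsule was at about (7.2, 2.1) and moved to about (5.5, 1.3).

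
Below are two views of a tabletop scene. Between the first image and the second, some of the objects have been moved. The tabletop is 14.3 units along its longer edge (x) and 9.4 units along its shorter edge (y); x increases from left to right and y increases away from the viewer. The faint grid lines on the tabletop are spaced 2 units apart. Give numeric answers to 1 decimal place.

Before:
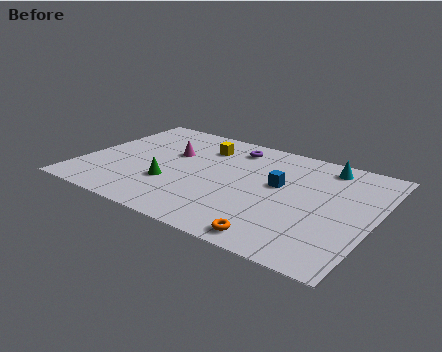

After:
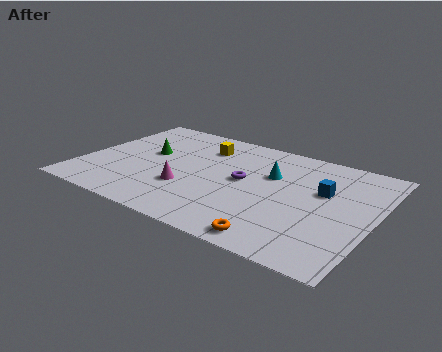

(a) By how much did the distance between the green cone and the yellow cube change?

-1.1

Before: roughly 4.2 units apart; after: 3.1. That's 1.1 units closer together.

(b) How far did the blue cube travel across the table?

2.1

The blue cube moved from about (9.6, 5.4) to (11.7, 5.8), a distance of √(2.1² + 0.4²) ≈ 2.1.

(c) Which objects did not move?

the orange torus and the yellow cube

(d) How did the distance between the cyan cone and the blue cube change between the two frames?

-0.7

Before: roughly 3.3 units apart; after: 2.6. That's 0.7 units closer together.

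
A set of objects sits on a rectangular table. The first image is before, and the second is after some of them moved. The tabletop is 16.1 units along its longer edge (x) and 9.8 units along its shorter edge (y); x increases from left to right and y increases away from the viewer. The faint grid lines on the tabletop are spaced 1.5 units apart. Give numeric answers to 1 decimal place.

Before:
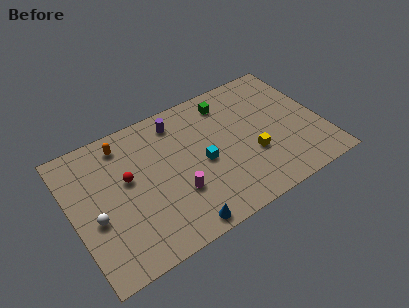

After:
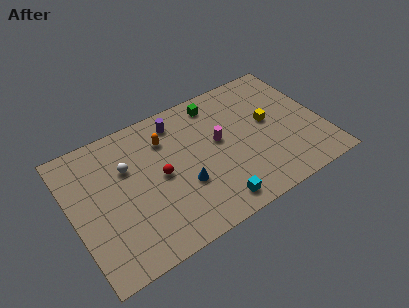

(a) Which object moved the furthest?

the magenta cylinder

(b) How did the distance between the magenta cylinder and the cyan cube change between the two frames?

+2.0

They were about 2.3 units apart before and 4.3 after — 2.0 units further apart.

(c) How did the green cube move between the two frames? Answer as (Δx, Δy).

(-0.7, 0.3)

The green cube started near (10.5, 8.1) and ended near (9.8, 8.4).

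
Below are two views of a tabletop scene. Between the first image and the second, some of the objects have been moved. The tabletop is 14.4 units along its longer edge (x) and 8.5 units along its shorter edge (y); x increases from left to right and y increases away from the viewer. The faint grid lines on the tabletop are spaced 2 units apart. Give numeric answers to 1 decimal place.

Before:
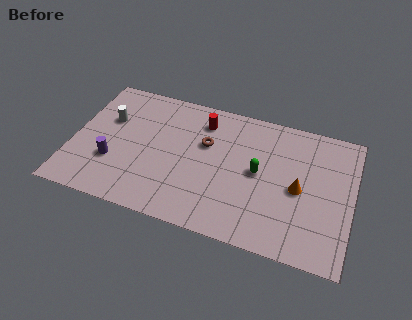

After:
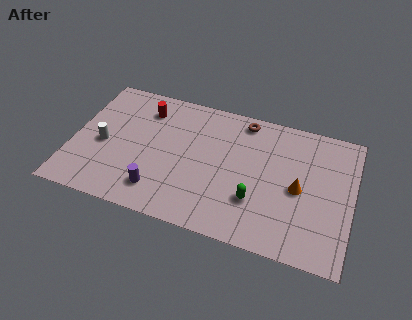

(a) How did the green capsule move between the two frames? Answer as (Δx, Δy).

(0.0, -1.8)

The green capsule started near (9.6, 4.4) and ended near (9.6, 2.6).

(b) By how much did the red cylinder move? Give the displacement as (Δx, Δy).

(-3.0, -0.1)

The red cylinder was at about (6.5, 6.8) and moved to about (3.5, 6.7).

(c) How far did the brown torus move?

2.8

The brown torus was near (6.8, 5.4) before and (8.6, 7.5) after, so it travelled √(1.8² + 2.1²) ≈ 2.8 units.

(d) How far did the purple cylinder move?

2.7

The purple cylinder moved from about (2.2, 2.8) to (4.7, 1.7), a distance of √(2.5² + 1.1²) ≈ 2.7.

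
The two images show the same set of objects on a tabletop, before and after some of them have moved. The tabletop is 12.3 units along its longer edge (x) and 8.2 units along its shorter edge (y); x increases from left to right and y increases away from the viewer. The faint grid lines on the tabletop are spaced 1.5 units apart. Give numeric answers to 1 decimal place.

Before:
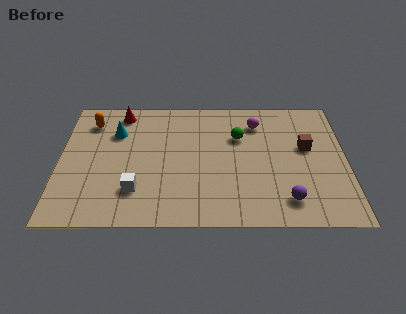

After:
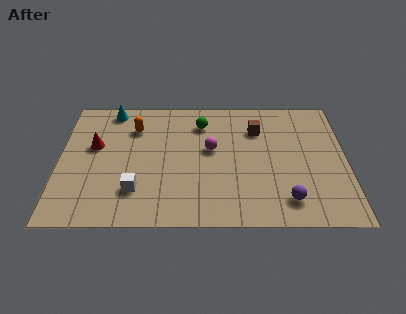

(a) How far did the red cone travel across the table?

2.5

The red cone was near (2.6, 7.1) before and (1.5, 4.9) after, so it travelled √(1.1² + 2.2²) ≈ 2.5 units.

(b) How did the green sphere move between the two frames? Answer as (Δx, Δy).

(-1.6, 0.9)

The green sphere was at about (7.7, 5.5) and moved to about (6.1, 6.4).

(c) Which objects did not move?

the white cube and the purple sphere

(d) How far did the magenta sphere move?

2.6

From (8.5, 6.4) to (6.5, 4.7), the magenta sphere covered √(2.0² + 1.7²) ≈ 2.6 units.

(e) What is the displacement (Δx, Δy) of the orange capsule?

(1.9, -0.4)

From the two frames, the orange capsule sits at roughly (1.3, 6.5) before and (3.2, 6.1) after.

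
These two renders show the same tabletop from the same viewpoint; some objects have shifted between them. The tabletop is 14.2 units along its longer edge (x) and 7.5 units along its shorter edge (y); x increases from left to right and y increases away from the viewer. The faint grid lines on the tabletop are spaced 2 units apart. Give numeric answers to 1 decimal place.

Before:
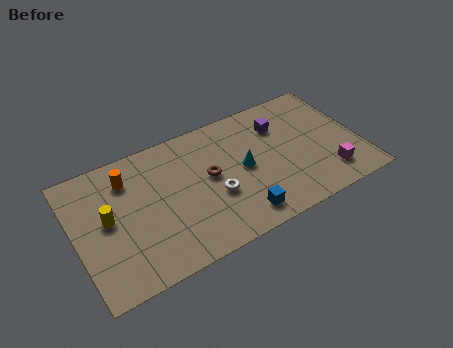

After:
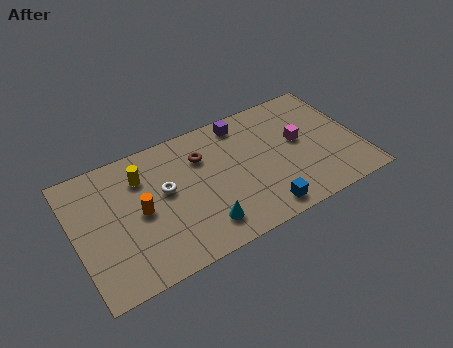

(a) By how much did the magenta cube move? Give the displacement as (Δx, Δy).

(-1.1, 2.6)

The magenta cube was at about (12.4, 1.6) and moved to about (11.3, 4.2).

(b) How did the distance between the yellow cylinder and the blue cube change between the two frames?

+0.3

The distance was about 6.8 in the first image and 7.1 in the second, so they moved 0.3 units further apart.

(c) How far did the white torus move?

2.7

The white torus moved from about (6.8, 2.9) to (4.5, 4.3), a distance of √(2.3² + 1.4²) ≈ 2.7.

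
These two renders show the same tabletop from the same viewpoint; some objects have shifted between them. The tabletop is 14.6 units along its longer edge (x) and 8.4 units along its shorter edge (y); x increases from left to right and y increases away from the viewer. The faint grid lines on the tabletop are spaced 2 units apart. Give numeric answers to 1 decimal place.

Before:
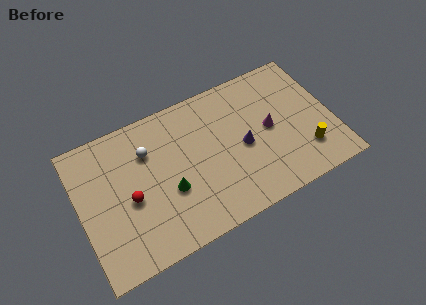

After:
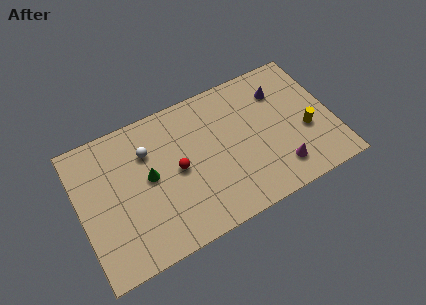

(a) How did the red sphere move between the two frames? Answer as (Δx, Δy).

(2.8, 0.5)

The red sphere started near (2.8, 3.7) and ended near (5.6, 4.2).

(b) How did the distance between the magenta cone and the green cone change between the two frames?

+1.6

They were about 6.1 units apart before and 7.7 after — 1.6 units further apart.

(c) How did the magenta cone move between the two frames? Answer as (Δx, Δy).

(0.2, -2.6)

From the two frames, the magenta cone sits at roughly (11.0, 4.3) before and (11.2, 1.7) after.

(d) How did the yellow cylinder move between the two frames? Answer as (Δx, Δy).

(0.2, 1.2)

The yellow cylinder was at about (12.8, 2.1) and moved to about (13.0, 3.3).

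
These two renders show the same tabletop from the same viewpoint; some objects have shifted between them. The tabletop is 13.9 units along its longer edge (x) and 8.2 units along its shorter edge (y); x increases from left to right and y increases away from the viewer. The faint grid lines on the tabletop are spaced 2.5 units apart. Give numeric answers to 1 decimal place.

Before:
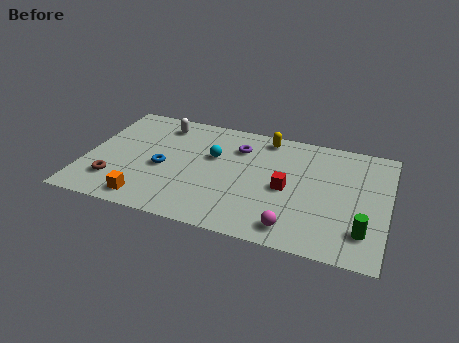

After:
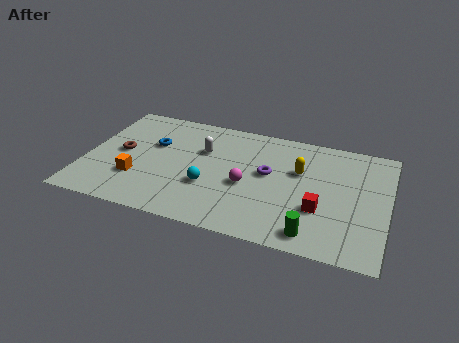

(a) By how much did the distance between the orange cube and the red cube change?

+1.6

Before: roughly 6.8 units apart; after: 8.4. That's 1.6 units further apart.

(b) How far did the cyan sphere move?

2.2

The cyan sphere moved from about (5.8, 5.1) to (5.8, 2.9), a distance of √(0.0² + 2.2²) ≈ 2.2.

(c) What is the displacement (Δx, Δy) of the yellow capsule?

(1.7, -2.0)

The yellow capsule started near (8.1, 7.2) and ended near (9.8, 5.2).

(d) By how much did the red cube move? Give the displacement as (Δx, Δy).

(1.6, -1.0)

The red cube was at about (9.3, 3.8) and moved to about (10.9, 2.8).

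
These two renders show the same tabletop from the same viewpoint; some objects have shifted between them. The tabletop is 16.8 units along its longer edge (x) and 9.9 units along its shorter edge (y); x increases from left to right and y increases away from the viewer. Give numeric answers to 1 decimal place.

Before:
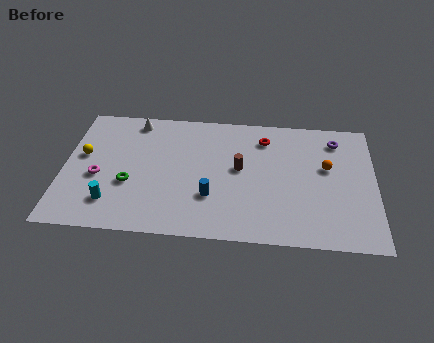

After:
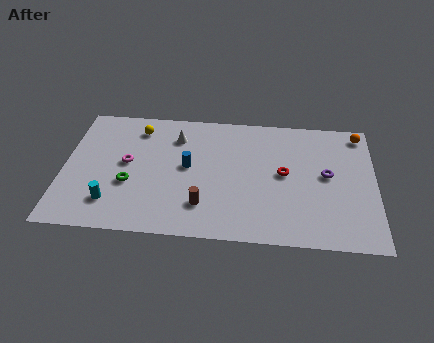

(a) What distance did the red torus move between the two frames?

2.9

The red torus was near (10.8, 7.9) before and (11.9, 5.2) after, so it travelled √(1.1² + 2.7²) ≈ 2.9 units.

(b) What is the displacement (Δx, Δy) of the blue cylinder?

(-1.3, 2.2)

From the two frames, the blue cylinder sits at roughly (8.0, 3.1) before and (6.7, 5.3) after.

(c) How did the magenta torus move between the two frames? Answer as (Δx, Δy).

(1.5, 1.2)

From the two frames, the magenta torus sits at roughly (1.9, 4.1) before and (3.4, 5.3) after.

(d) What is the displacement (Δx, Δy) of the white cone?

(2.3, -1.1)

The white cone was at about (3.7, 8.7) and moved to about (6.0, 7.6).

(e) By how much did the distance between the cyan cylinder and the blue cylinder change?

-0.3

They were about 5.4 units apart before and 5.1 after — 0.3 units closer together.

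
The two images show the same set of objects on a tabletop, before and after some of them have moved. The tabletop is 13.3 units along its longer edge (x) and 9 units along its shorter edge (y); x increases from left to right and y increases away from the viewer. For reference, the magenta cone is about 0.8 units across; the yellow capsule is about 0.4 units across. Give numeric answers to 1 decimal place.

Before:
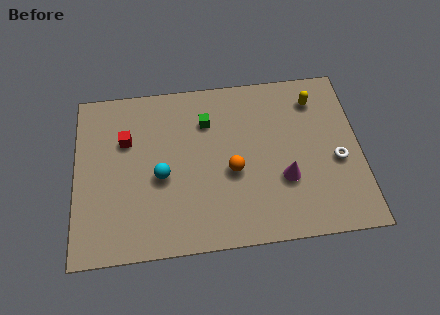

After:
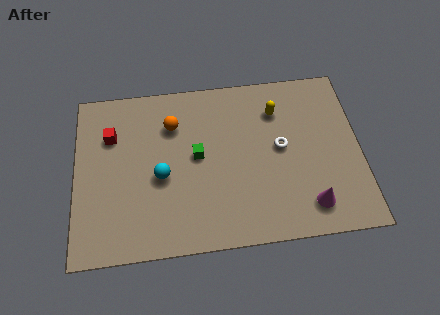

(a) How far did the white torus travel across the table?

2.8

The white torus moved from about (12.2, 3.8) to (9.6, 4.8), a distance of √(2.6² + 1.0²) ≈ 2.8.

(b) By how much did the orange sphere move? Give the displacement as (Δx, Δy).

(-2.7, 2.8)

From the two frames, the orange sphere sits at roughly (7.3, 3.8) before and (4.6, 6.6) after.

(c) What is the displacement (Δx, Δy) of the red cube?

(-0.7, 0.3)

From the two frames, the red cube sits at roughly (2.4, 6.0) before and (1.7, 6.3) after.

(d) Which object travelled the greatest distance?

the orange sphere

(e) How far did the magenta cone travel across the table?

1.9

The magenta cone moved from about (9.7, 3.1) to (10.8, 1.6), a distance of √(1.1² + 1.5²) ≈ 1.9.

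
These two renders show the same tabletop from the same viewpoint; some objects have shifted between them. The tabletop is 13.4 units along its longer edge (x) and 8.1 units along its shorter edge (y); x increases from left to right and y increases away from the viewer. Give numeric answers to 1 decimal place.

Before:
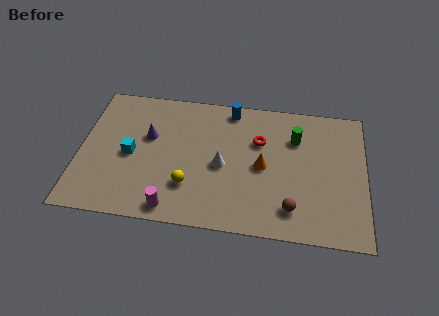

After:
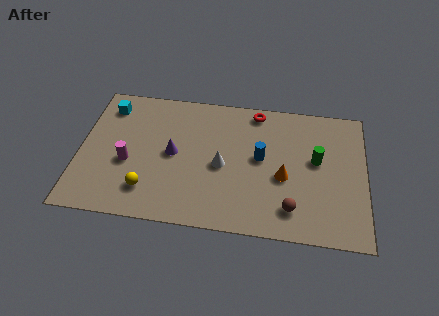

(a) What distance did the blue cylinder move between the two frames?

3.2

From (7.0, 7.2) to (8.5, 4.4), the blue cylinder covered √(1.5² + 2.8²) ≈ 3.2 units.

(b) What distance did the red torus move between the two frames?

1.8

The red torus was near (8.4, 5.4) before and (8.2, 7.2) after, so it travelled √(0.2² + 1.8²) ≈ 1.8 units.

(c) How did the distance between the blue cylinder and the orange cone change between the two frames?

-2.2

Before: roughly 3.7 units apart; after: 1.5. That's 2.2 units closer together.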